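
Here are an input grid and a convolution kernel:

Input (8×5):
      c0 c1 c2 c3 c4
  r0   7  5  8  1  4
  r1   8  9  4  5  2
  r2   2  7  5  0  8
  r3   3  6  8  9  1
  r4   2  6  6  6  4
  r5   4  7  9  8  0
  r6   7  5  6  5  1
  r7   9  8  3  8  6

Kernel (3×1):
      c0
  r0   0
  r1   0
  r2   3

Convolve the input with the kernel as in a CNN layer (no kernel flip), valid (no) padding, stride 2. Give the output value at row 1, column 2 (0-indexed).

The receptive field on the input at this output position is [8 / 1 / 4]. Elementwise product with the kernel and sum: 4·3.

12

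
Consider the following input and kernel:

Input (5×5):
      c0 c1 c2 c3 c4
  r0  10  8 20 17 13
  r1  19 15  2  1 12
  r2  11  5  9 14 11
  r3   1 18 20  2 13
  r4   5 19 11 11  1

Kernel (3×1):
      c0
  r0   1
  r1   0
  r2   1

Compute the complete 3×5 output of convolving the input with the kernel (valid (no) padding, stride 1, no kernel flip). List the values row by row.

Output[0,0]: The receptive field on the input at this output position is [10 / 19 / 11]. Elementwise product with the kernel and sum: 10·1 + 11·1.
Output[0,1]: The receptive field on the input at this output position is [8 / 15 / 5]. Elementwise product with the kernel and sum: 8·1 + 5·1.

21 13 29 31 24
20 33 22 3 25
16 24 20 25 12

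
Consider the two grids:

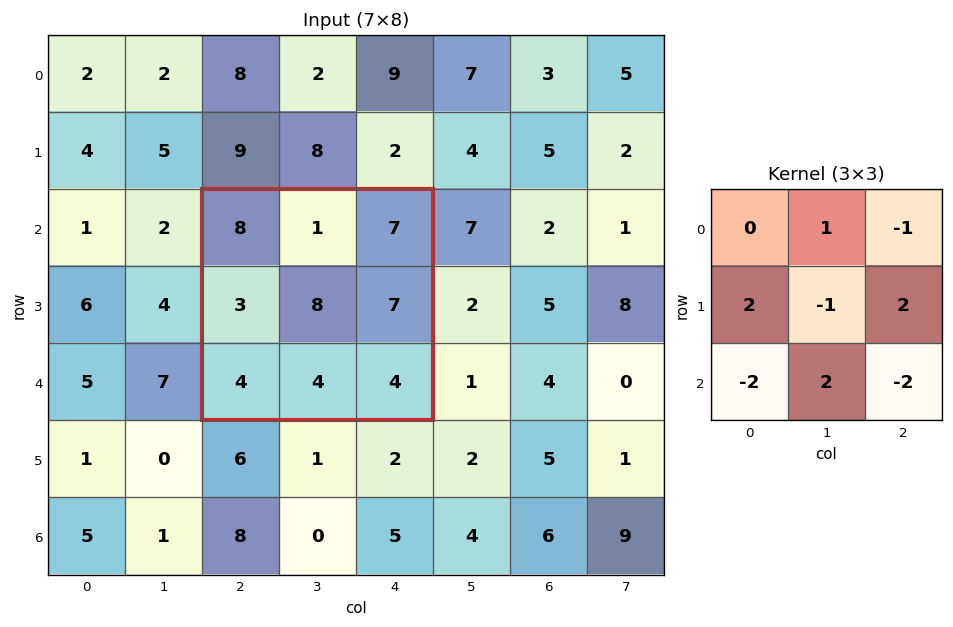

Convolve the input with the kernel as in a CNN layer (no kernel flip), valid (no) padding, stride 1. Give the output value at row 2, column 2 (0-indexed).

The receptive field on the input at this output position is [8 1 7 / 3 8 7 / 4 4 4]. Elementwise product with the kernel and sum: 1·1 + 7·-1 + 3·2 + 8·-1 + 7·2 + 4·-2 + 4·2 + 4·-2.

-2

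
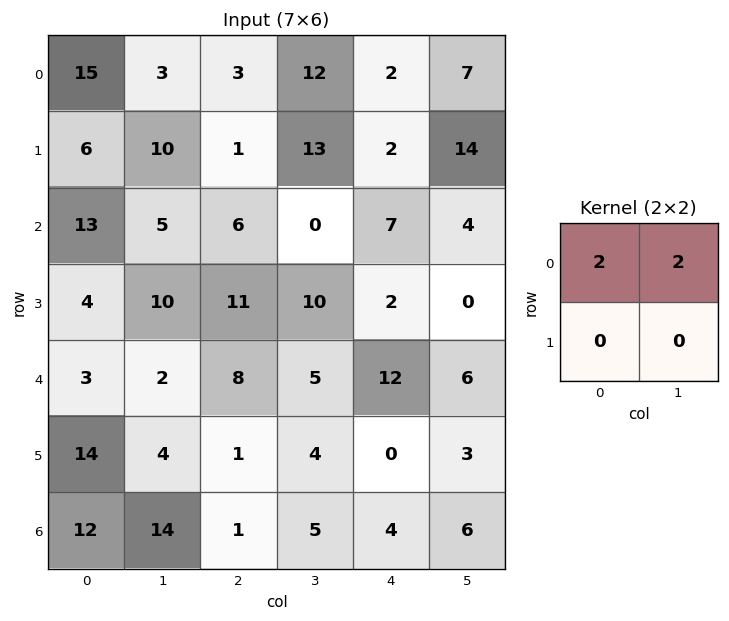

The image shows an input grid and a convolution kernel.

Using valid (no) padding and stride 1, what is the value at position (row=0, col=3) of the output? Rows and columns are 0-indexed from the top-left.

The receptive field on the input at this output position is [12 2 / 13 2]. Elementwise product with the kernel and sum: 12·2 + 2·2.

28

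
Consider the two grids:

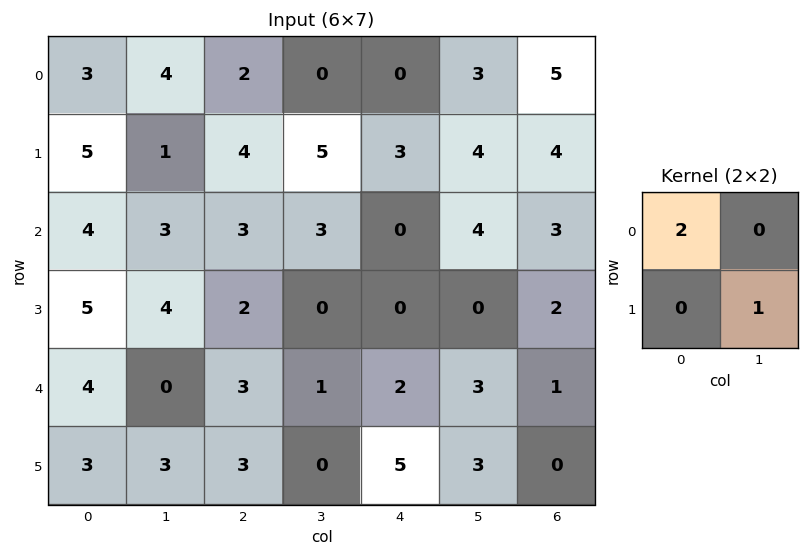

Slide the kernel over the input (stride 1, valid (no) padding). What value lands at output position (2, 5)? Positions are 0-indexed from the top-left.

10

The receptive field on the input at this output position is [4 3 / 0 2]. Elementwise product with the kernel and sum: 4·2 + 2·1.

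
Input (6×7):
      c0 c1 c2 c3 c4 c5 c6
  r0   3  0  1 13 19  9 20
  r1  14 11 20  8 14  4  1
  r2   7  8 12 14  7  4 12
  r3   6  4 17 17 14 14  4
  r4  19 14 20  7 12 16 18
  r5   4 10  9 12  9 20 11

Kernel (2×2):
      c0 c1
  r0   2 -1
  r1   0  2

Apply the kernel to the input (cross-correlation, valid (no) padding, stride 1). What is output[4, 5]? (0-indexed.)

36

The receptive field on the input at this output position is [16 18 / 20 11]. Elementwise product with the kernel and sum: 16·2 + 18·-1 + 11·2.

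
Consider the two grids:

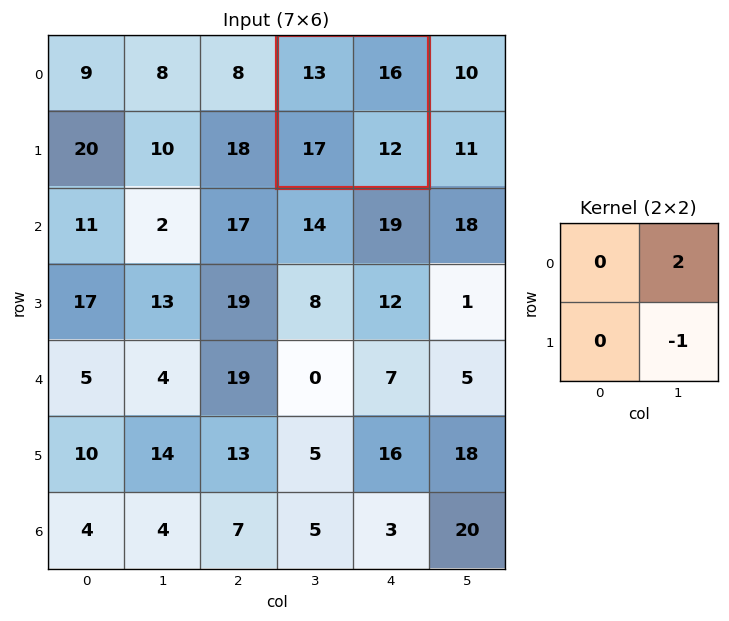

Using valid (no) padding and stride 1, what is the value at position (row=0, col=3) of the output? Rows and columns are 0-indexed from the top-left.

20

The receptive field on the input at this output position is [13 16 / 17 12]. Elementwise product with the kernel and sum: 16·2 + 12·-1.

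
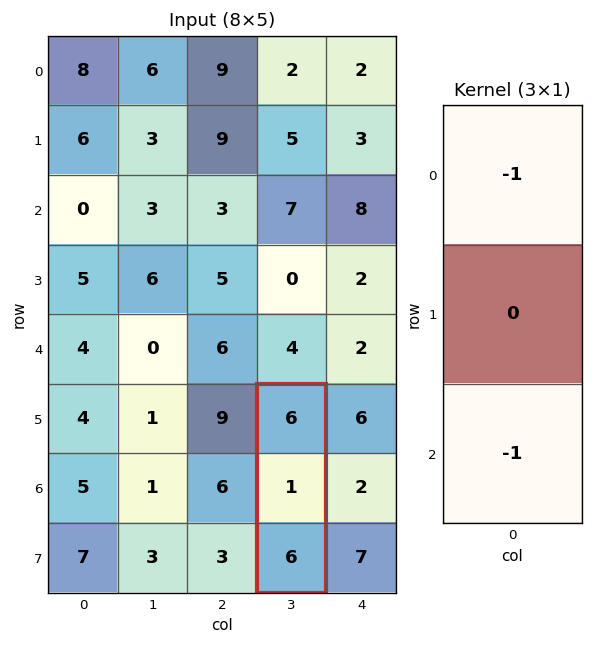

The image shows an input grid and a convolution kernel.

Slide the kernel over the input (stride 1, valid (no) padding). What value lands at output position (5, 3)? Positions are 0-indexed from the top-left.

The receptive field on the input at this output position is [6 / 1 / 6]. Elementwise product with the kernel and sum: 6·-1 + 6·-1.

-12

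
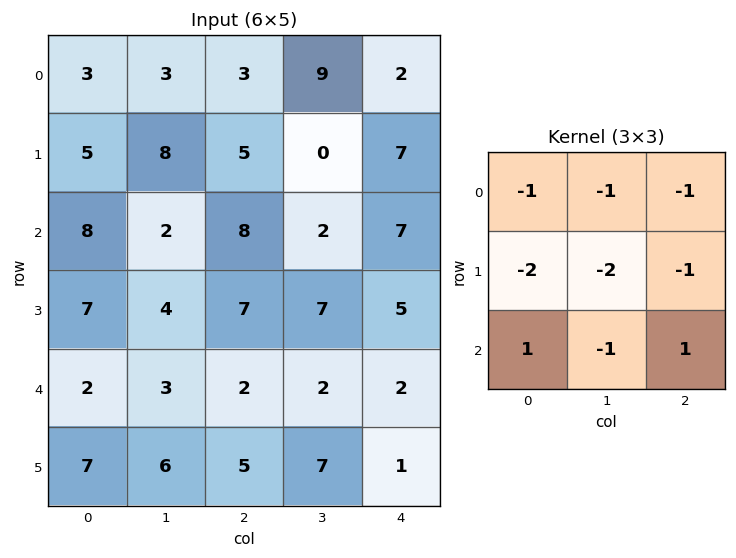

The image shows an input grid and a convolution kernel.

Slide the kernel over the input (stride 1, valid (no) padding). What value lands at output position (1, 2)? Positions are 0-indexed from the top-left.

-34

The receptive field on the input at this output position is [5 0 7 / 8 2 7 / 7 7 5]. Elementwise product with the kernel and sum: 5·-1 + 0·-1 + 7·-1 + 8·-2 + 2·-2 + 7·-1 + 7·1 + 7·-1 + 5·1.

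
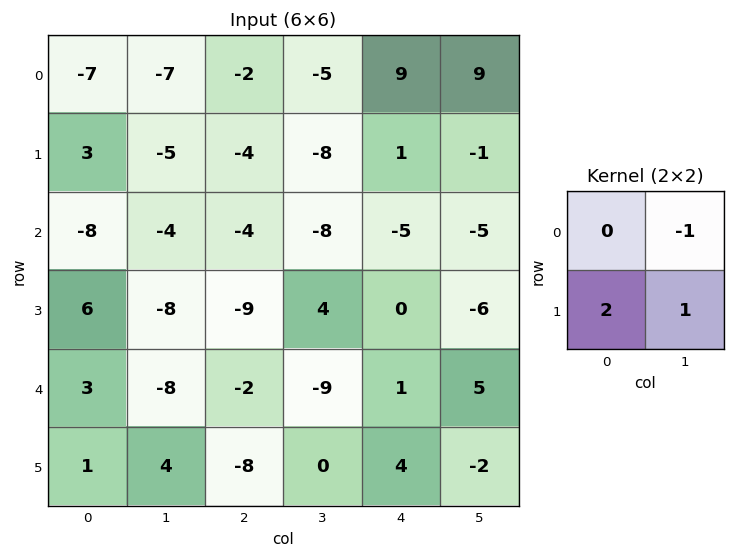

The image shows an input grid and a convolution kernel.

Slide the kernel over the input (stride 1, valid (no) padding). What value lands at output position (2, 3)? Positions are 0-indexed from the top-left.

The receptive field on the input at this output position is [-8 -5 / 4 0]. Elementwise product with the kernel and sum: -5·-1 + 4·2 + 0·1.

13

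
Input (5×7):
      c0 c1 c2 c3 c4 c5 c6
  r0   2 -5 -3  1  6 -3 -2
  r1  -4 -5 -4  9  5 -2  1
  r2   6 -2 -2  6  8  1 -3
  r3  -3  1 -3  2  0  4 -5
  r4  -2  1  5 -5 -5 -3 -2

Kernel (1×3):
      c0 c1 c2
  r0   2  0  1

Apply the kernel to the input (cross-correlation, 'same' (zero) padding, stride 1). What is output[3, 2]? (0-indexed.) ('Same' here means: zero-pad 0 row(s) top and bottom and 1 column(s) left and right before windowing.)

The receptive field on the zero-padded input at this output position is [1 -3 2]. Elementwise product with the kernel and sum: 1·2 + 2·1.

4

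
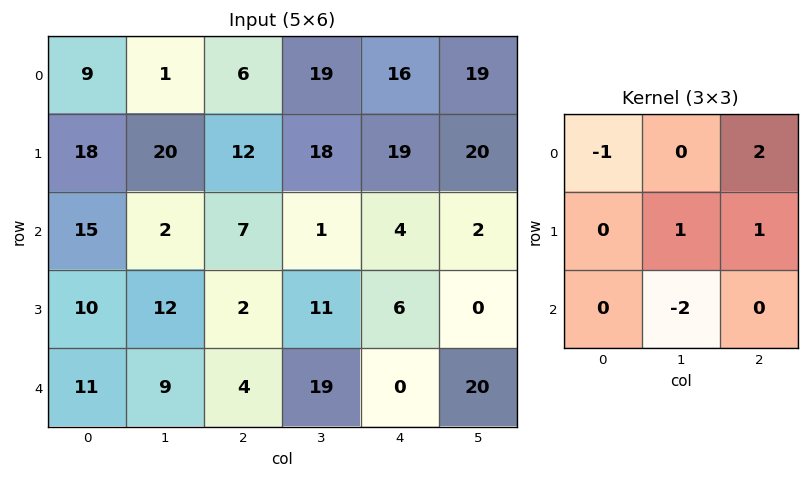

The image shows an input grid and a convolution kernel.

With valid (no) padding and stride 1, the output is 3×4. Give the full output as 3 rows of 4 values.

31 53 61 50
-9 20 9 16
-5 5 -20 9

Output[0,0]: The receptive field on the input at this output position is [9 1 6 / 18 20 12 / 15 2 7]. Elementwise product with the kernel and sum: 9·-1 + 6·2 + 20·1 + 12·1 + 2·-2.
Output[0,1]: The receptive field on the input at this output position is [1 6 19 / 20 12 18 / 2 7 1]. Elementwise product with the kernel and sum: 1·-1 + 19·2 + 12·1 + 18·1 + 7·-2.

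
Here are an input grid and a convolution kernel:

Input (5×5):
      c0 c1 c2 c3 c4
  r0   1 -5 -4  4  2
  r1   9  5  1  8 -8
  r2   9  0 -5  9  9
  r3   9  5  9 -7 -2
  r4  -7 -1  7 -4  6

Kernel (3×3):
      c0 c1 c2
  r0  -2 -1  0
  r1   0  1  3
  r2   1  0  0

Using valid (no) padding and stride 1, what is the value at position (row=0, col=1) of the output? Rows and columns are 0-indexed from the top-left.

39

The receptive field on the input at this output position is [-5 -4 4 / 5 1 8 / 0 -5 9]. Elementwise product with the kernel and sum: -5·-2 + -4·-1 + 1·1 + 8·3 + 0·1.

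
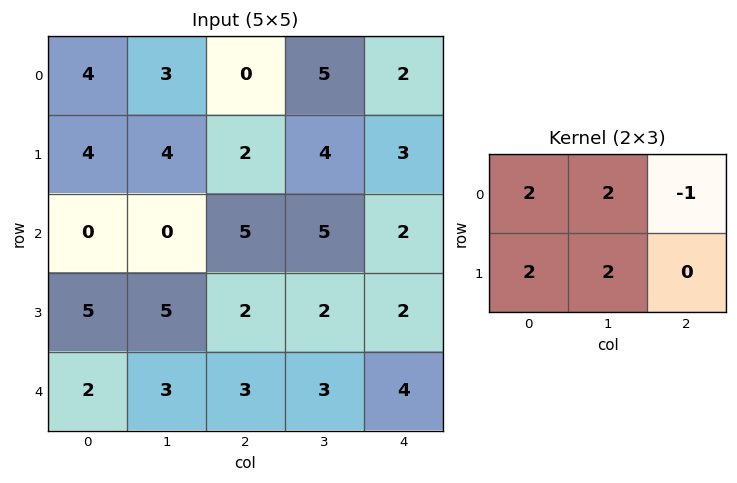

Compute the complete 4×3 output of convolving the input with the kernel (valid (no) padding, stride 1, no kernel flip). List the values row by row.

Output[0,0]: The receptive field on the input at this output position is [4 3 0 / 4 4 2]. Elementwise product with the kernel and sum: 4·2 + 3·2 + 0·-1 + 4·2 + 4·2.

30 13 20
14 18 29
15 19 26
28 24 18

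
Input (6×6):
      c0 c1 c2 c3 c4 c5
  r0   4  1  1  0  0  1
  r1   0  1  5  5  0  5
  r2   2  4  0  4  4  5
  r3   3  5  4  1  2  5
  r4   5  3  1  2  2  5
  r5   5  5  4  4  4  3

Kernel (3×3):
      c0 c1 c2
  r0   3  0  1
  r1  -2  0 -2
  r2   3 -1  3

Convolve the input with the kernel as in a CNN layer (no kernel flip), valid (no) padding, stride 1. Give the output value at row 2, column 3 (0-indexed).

24

The receptive field on the input at this output position is [4 4 5 / 1 2 5 / 2 2 5]. Elementwise product with the kernel and sum: 4·3 + 5·1 + 1·-2 + 5·-2 + 2·3 + 2·-1 + 5·3.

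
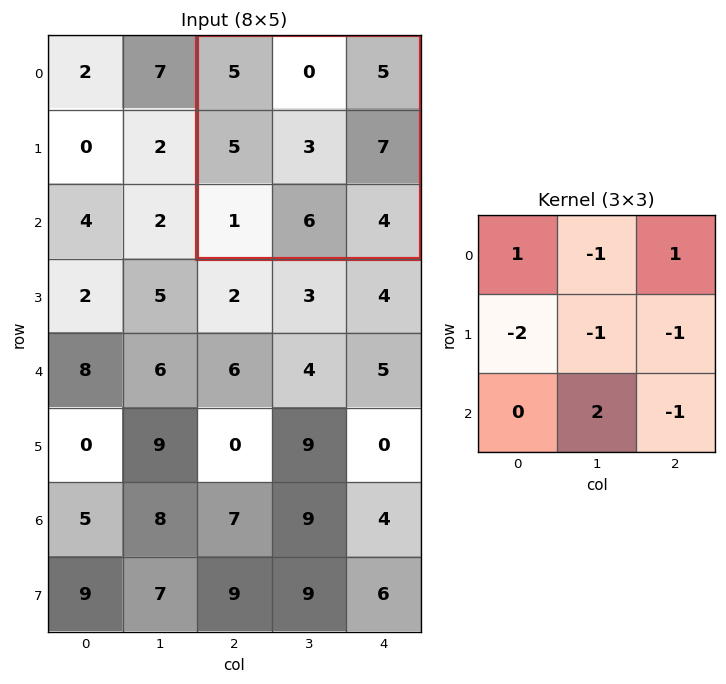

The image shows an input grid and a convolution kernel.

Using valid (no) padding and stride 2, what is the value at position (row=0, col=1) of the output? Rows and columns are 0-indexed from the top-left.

The receptive field on the input at this output position is [5 0 5 / 5 3 7 / 1 6 4]. Elementwise product with the kernel and sum: 5·1 + 0·-1 + 5·1 + 5·-2 + 3·-1 + 7·-1 + 6·2 + 4·-1.

-2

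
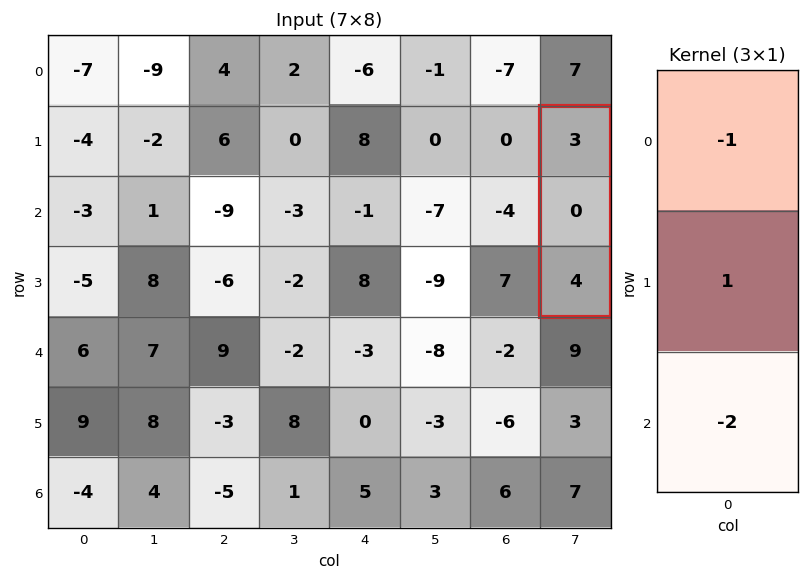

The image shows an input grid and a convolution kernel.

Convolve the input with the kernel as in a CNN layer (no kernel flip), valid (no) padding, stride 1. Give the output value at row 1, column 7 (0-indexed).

-11

The receptive field on the input at this output position is [3 / 0 / 4]. Elementwise product with the kernel and sum: 3·-1 + 0·1 + 4·-2.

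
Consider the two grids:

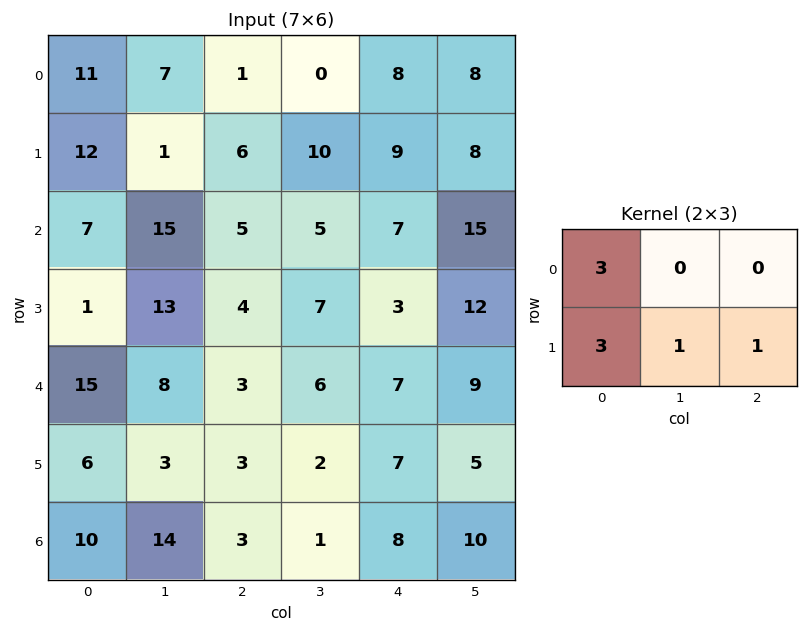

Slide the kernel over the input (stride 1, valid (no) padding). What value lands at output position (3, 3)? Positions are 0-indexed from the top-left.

The receptive field on the input at this output position is [7 3 12 / 6 7 9]. Elementwise product with the kernel and sum: 7·3 + 6·3 + 7·1 + 9·1.

55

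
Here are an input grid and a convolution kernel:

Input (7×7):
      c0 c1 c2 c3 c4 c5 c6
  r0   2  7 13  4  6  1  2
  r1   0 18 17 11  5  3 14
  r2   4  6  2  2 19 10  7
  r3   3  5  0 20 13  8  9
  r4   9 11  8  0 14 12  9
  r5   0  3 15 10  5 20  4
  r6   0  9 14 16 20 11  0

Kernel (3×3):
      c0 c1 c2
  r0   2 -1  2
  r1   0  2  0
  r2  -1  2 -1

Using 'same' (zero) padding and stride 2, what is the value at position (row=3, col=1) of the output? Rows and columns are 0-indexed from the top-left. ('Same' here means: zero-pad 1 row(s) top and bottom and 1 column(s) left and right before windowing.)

The receptive field on the zero-padded input at this output position is [3 15 10 / 9 14 16 / 0 0 0]. Elementwise product with the kernel and sum: 3·2 + 15·-1 + 10·2 + 14·2 + 0·-1 + 0·2 + 0·-1.

39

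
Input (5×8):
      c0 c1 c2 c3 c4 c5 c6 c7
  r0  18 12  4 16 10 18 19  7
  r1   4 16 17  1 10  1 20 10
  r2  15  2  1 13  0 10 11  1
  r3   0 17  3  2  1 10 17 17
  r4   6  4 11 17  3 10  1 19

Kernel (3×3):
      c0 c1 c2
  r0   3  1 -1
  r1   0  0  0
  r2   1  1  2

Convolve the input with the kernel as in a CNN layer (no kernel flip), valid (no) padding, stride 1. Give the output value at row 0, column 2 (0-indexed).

The receptive field on the input at this output position is [4 16 10 / 17 1 10 / 1 13 0]. Elementwise product with the kernel and sum: 4·3 + 16·1 + 10·-1 + 1·1 + 13·1 + 0·2.

32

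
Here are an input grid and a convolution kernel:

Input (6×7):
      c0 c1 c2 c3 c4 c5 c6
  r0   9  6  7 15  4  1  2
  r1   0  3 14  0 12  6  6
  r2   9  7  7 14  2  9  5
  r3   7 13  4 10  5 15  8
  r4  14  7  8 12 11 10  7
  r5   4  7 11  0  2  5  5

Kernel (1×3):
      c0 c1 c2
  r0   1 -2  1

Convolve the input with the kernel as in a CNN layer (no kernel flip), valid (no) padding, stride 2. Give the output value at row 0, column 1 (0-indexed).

-19

The receptive field on the input at this output position is [7 15 4]. Elementwise product with the kernel and sum: 7·1 + 15·-2 + 4·1.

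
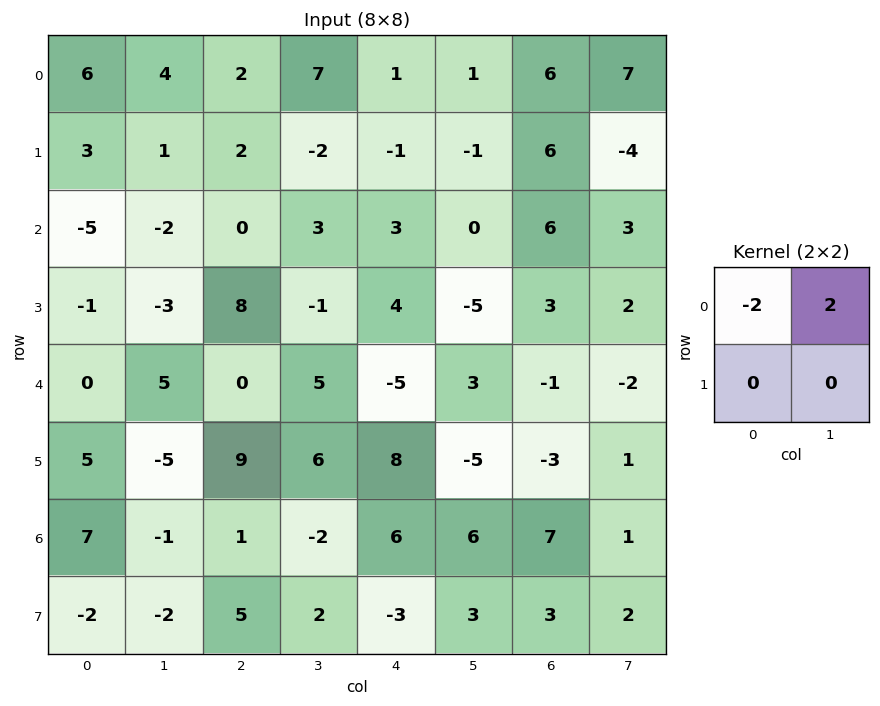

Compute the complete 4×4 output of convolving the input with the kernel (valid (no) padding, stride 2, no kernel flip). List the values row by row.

-4 10 0 2
6 6 -6 -6
10 10 16 -2
-16 -6 0 -12

Output[0,0]: The receptive field on the input at this output position is [6 4 / 3 1]. Elementwise product with the kernel and sum: 6·-2 + 4·2.
Output[0,1]: The receptive field on the input at this output position is [2 7 / 2 -2]. Elementwise product with the kernel and sum: 2·-2 + 7·2.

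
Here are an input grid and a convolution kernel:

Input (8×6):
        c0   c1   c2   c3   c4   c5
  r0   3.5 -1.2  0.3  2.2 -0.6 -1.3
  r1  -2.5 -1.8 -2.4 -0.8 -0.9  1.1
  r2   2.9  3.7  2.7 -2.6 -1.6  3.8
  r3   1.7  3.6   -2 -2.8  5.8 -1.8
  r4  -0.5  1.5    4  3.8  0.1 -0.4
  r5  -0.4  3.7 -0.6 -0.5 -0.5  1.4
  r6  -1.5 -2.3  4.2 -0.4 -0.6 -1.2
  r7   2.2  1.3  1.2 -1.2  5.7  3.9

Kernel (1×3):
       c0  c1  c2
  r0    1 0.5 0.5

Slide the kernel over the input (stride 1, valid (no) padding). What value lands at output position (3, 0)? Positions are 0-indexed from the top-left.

The receptive field on the input at this output position is [1.7 3.6 -2]. Elementwise product with the kernel and sum: 1.7·1 + 3.6·0.5 + -2·0.5.

2.5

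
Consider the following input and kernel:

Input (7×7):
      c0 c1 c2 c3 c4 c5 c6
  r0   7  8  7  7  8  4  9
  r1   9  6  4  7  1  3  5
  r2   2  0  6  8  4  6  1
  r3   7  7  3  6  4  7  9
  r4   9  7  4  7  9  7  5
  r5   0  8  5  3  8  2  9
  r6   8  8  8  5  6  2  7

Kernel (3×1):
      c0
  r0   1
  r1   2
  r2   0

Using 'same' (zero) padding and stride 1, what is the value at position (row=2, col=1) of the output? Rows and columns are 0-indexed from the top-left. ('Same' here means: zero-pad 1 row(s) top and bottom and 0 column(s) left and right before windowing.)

6

The receptive field on the zero-padded input at this output position is [6 / 0 / 7]. Elementwise product with the kernel and sum: 6·1 + 0·2.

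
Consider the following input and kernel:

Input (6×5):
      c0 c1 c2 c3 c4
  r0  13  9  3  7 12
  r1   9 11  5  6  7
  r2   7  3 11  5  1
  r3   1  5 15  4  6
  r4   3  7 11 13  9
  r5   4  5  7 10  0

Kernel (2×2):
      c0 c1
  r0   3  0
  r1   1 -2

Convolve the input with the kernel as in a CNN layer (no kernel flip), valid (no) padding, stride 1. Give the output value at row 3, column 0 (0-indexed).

The receptive field on the input at this output position is [1 5 / 3 7]. Elementwise product with the kernel and sum: 1·3 + 3·1 + 7·-2.

-8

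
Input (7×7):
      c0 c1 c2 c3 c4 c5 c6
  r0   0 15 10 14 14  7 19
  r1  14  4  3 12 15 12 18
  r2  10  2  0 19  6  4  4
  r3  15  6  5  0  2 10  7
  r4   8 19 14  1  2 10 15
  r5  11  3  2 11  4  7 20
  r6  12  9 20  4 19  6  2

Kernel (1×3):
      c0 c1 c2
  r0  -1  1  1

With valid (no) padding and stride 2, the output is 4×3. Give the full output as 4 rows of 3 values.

25 18 12
-8 25 2
25 -11 23
17 3 -11

Output[0,0]: The receptive field on the input at this output position is [0 15 10]. Elementwise product with the kernel and sum: 0·-1 + 15·1 + 10·1.
Output[0,1]: The receptive field on the input at this output position is [10 14 14]. Elementwise product with the kernel and sum: 10·-1 + 14·1 + 14·1.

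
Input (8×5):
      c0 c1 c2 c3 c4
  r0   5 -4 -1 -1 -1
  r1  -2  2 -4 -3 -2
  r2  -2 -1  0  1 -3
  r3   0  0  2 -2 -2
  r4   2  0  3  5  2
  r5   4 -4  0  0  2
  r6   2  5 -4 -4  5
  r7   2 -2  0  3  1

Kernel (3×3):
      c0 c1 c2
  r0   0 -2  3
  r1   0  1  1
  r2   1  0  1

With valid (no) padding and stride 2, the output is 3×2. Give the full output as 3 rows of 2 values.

Output[0,0]: The receptive field on the input at this output position is [5 -4 -1 / -2 2 -4 / -2 -1 0]. Elementwise product with the kernel and sum: -4·-2 + -1·3 + 2·1 + -4·1 + -2·1 + 0·1.

1 -9
9 -10
3 -1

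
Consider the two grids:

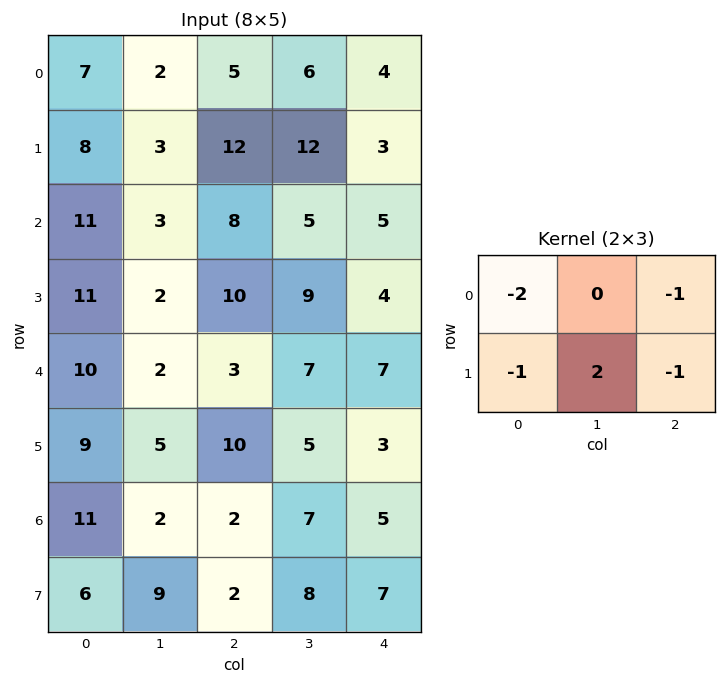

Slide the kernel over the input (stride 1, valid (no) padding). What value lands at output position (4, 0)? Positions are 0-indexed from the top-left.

-32

The receptive field on the input at this output position is [10 2 3 / 9 5 10]. Elementwise product with the kernel and sum: 10·-2 + 3·-1 + 9·-1 + 5·2 + 10·-1.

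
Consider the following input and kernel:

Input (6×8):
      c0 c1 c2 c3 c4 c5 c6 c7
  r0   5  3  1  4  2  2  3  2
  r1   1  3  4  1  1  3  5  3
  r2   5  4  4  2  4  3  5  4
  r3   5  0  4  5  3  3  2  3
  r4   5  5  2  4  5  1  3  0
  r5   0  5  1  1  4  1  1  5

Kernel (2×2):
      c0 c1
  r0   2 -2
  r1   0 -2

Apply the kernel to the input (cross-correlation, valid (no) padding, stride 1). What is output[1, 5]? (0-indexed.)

The receptive field on the input at this output position is [3 5 / 3 5]. Elementwise product with the kernel and sum: 3·2 + 5·-2 + 5·-2.

-14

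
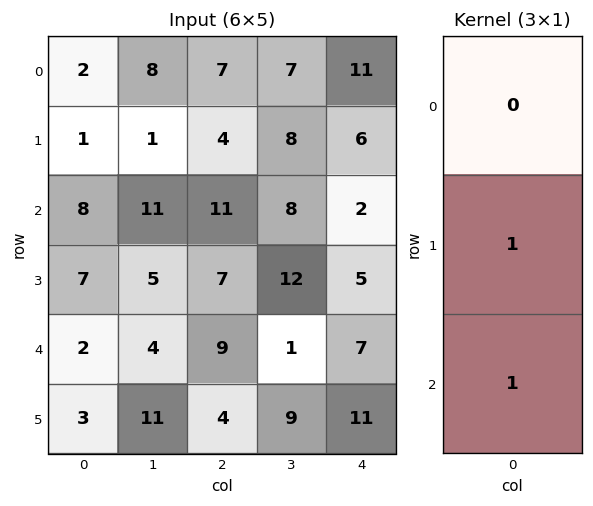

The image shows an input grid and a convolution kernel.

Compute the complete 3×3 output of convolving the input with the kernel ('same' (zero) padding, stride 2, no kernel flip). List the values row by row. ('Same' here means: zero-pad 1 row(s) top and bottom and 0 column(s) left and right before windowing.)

Output[0,0]: The receptive field on the zero-padded input at this output position is [0 / 2 / 1]. Elementwise product with the kernel and sum: 2·1 + 1·1.
Output[0,1]: The receptive field on the zero-padded input at this output position is [0 / 7 / 4]. Elementwise product with the kernel and sum: 7·1 + 4·1.

3 11 17
15 18 7
5 13 18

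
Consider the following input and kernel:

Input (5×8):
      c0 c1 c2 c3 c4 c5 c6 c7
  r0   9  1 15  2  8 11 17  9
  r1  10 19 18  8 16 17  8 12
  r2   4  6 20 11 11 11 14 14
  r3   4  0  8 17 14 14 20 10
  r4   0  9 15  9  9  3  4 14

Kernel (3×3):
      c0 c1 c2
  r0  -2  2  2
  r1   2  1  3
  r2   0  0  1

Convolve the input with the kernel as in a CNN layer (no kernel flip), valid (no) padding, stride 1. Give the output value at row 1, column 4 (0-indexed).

113

The receptive field on the input at this output position is [16 17 8 / 11 11 14 / 14 14 20]. Elementwise product with the kernel and sum: 16·-2 + 17·2 + 8·2 + 11·2 + 11·1 + 14·3 + 20·1.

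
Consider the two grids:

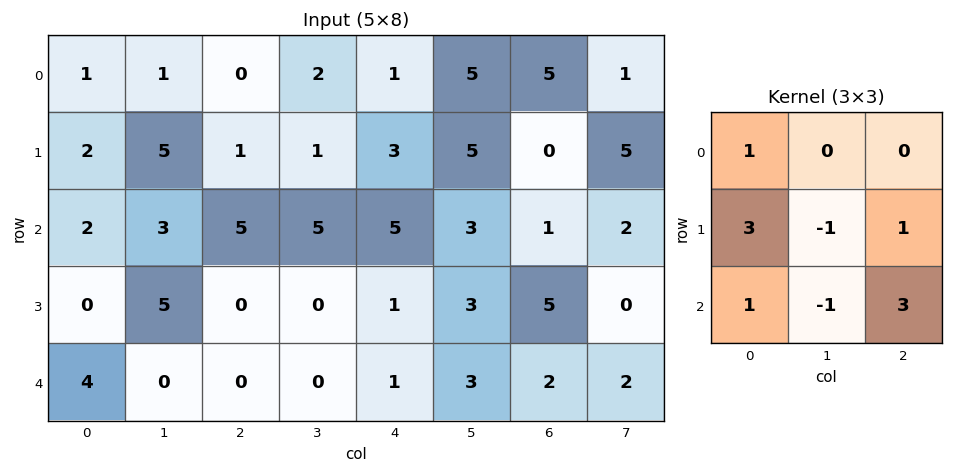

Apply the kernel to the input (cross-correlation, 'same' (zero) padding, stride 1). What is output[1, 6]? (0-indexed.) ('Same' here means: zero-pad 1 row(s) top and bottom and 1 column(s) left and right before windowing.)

The receptive field on the zero-padded input at this output position is [5 5 1 / 5 0 5 / 3 1 2]. Elementwise product with the kernel and sum: 5·1 + 5·3 + 0·-1 + 5·1 + 3·1 + 1·-1 + 2·3.

33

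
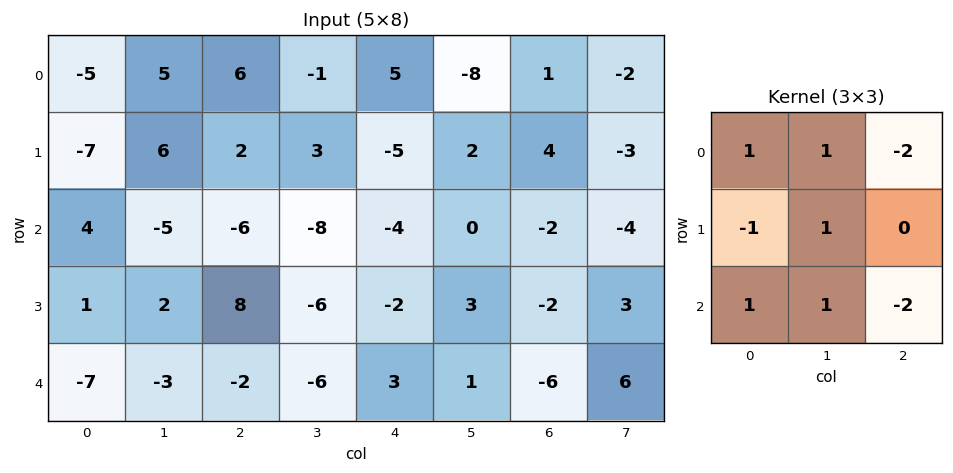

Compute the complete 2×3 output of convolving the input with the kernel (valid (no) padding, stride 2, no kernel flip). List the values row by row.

Output[0,0]: The receptive field on the input at this output position is [-5 5 6 / -7 6 2 / 4 -5 -6]. Elementwise product with the kernel and sum: -5·1 + 5·1 + 6·-2 + -7·-1 + 6·1 + 4·1 + -5·1 + -6·-2.
Output[0,1]: The receptive field on the input at this output position is [6 -1 5 / 2 3 -5 / -6 -8 -4]. Elementwise product with the kernel and sum: 6·1 + -1·1 + 5·-2 + 2·-1 + 3·1 + -6·1 + -8·1 + -4·-2.

12 -10 2
6 -34 21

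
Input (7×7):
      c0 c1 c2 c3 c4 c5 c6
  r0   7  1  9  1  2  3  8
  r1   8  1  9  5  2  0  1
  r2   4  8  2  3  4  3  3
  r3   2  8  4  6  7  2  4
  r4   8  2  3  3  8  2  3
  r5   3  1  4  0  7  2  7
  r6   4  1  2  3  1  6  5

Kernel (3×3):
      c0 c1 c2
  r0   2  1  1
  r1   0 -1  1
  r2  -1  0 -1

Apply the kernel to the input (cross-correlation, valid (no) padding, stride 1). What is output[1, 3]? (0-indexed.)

3

The receptive field on the input at this output position is [5 2 0 / 3 4 3 / 6 7 2]. Elementwise product with the kernel and sum: 5·2 + 2·1 + 0·1 + 4·-1 + 3·1 + 6·-1 + 2·-1.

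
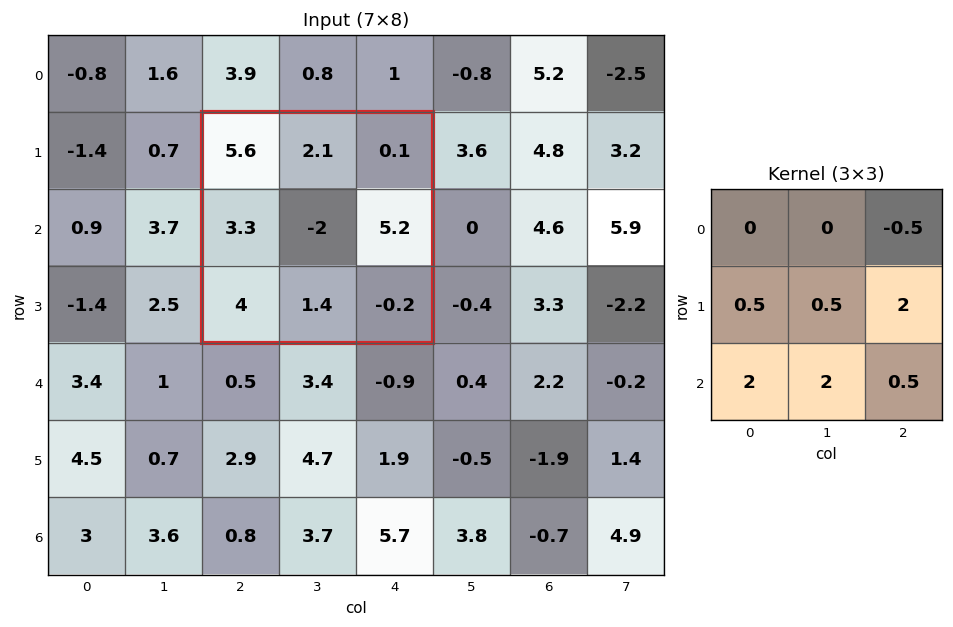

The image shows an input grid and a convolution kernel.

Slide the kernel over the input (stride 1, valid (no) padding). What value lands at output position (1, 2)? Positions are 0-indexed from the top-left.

21.7

The receptive field on the input at this output position is [5.6 2.1 0.1 / 3.3 -2 5.2 / 4 1.4 -0.2]. Elementwise product with the kernel and sum: 0.1·-0.5 + 3.3·0.5 + -2·0.5 + 5.2·2 + 4·2 + 1.4·2 + -0.2·0.5.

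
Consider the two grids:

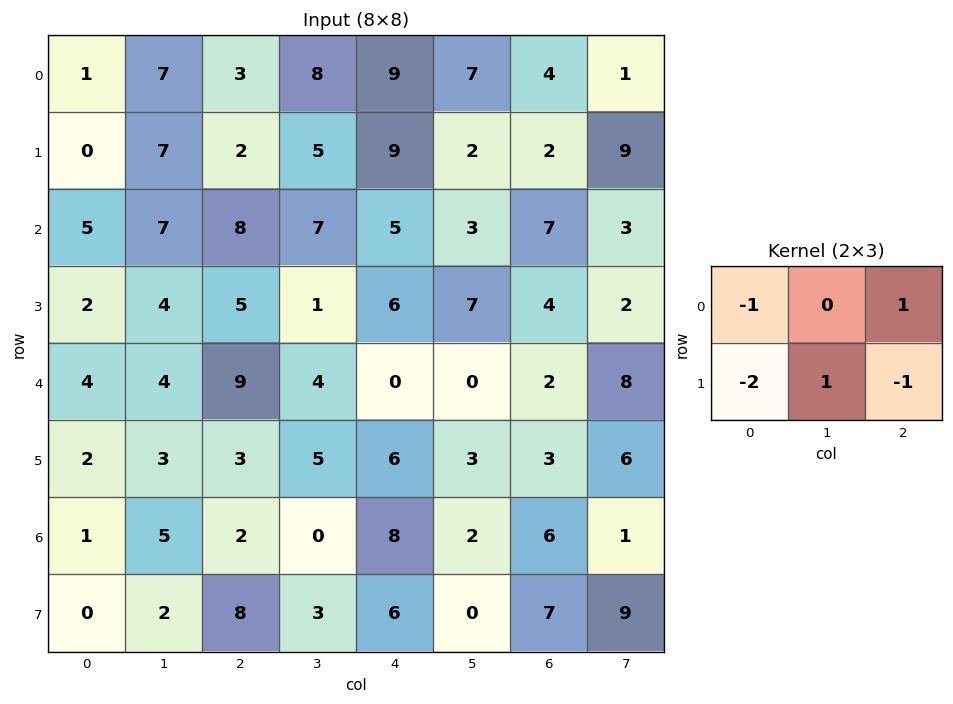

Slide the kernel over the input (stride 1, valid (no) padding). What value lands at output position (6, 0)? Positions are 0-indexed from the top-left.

-5

The receptive field on the input at this output position is [1 5 2 / 0 2 8]. Elementwise product with the kernel and sum: 1·-1 + 2·1 + 0·-2 + 2·1 + 8·-1.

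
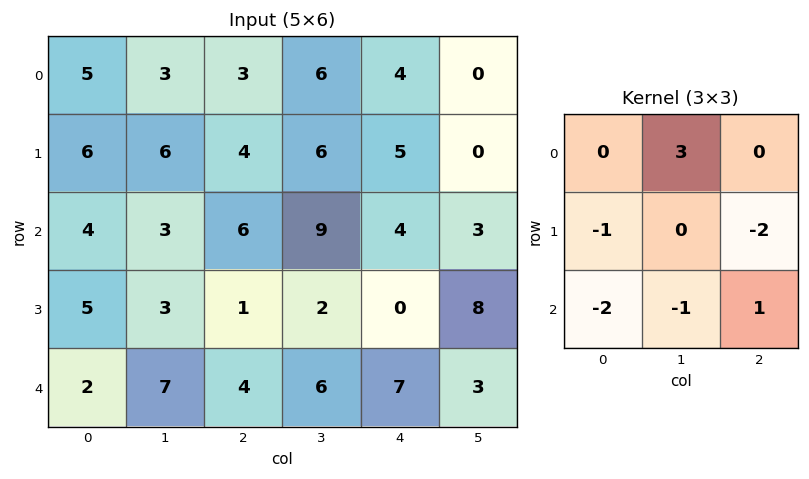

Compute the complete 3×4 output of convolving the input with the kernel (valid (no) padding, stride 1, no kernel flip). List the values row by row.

-10 -12 -13 -13
-10 -14 0 4
-5 -1 19 -22

Output[0,0]: The receptive field on the input at this output position is [5 3 3 / 6 6 4 / 4 3 6]. Elementwise product with the kernel and sum: 3·3 + 6·-1 + 4·-2 + 4·-2 + 3·-1 + 6·1.
Output[0,1]: The receptive field on the input at this output position is [3 3 6 / 6 4 6 / 3 6 9]. Elementwise product with the kernel and sum: 3·3 + 6·-1 + 6·-2 + 3·-2 + 6·-1 + 9·1.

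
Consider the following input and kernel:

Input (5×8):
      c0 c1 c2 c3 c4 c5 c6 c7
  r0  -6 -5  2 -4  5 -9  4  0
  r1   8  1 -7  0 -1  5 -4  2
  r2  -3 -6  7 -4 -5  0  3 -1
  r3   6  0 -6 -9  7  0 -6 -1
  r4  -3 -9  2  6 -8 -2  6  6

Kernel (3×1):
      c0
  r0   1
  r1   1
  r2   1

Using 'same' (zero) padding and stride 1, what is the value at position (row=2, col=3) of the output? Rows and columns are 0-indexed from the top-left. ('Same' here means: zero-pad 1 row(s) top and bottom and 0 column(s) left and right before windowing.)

The receptive field on the zero-padded input at this output position is [0 / -4 / -9]. Elementwise product with the kernel and sum: 0·1 + -4·1 + -9·1.

-13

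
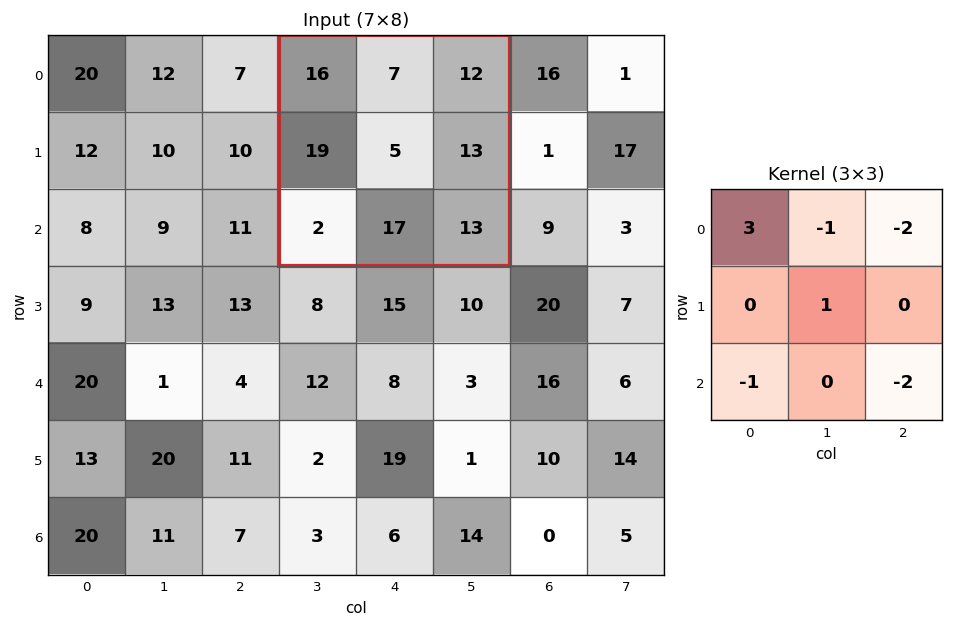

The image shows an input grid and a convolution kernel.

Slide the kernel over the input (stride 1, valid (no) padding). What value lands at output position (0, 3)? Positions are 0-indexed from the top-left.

The receptive field on the input at this output position is [16 7 12 / 19 5 13 / 2 17 13]. Elementwise product with the kernel and sum: 16·3 + 7·-1 + 12·-2 + 5·1 + 2·-1 + 13·-2.

-6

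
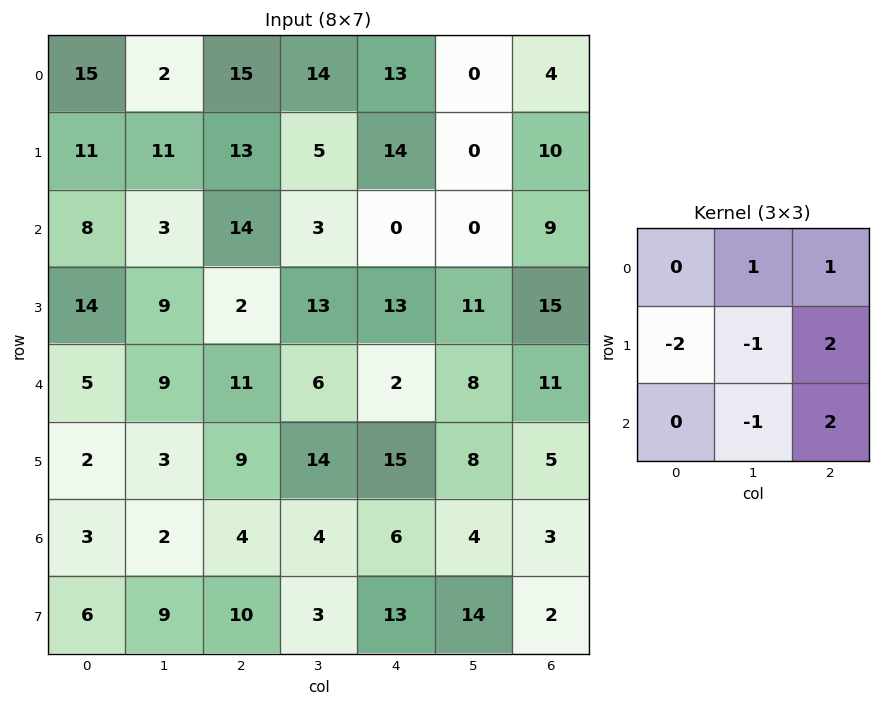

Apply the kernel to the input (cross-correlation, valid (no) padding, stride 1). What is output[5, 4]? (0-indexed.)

-7

The receptive field on the input at this output position is [15 8 5 / 6 4 3 / 13 14 2]. Elementwise product with the kernel and sum: 8·1 + 5·1 + 6·-2 + 4·-1 + 3·2 + 14·-1 + 2·2.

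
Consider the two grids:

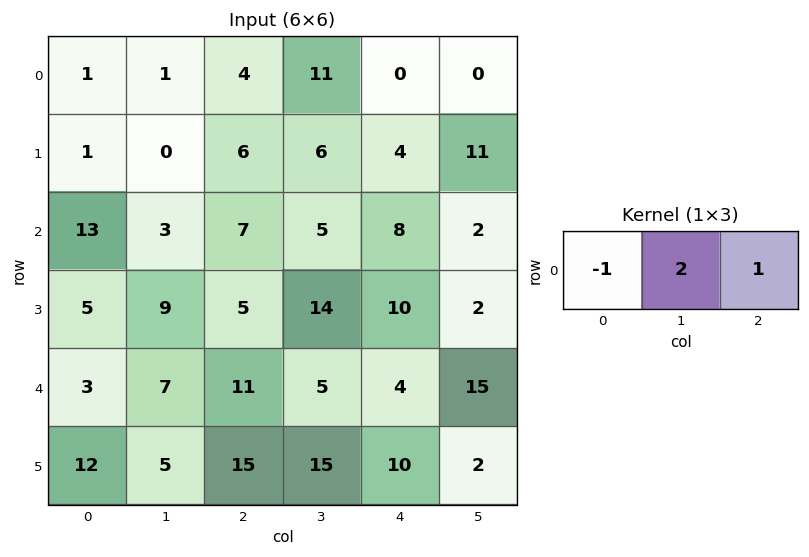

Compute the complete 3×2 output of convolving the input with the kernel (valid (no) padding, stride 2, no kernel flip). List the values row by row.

5 18
0 11
22 3

Output[0,0]: The receptive field on the input at this output position is [1 1 4]. Elementwise product with the kernel and sum: 1·-1 + 1·2 + 4·1.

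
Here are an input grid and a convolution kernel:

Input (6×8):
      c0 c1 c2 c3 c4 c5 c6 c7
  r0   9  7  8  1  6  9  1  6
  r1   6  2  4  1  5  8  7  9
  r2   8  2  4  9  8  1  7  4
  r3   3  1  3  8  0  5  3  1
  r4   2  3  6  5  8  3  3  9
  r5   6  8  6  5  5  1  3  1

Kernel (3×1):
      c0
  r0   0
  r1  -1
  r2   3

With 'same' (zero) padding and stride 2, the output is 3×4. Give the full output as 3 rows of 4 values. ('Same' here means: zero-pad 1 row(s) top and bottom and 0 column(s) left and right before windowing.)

9 4 9 20
1 5 -8 2
16 12 7 6

Output[0,0]: The receptive field on the zero-padded input at this output position is [0 / 9 / 6]. Elementwise product with the kernel and sum: 9·-1 + 6·3.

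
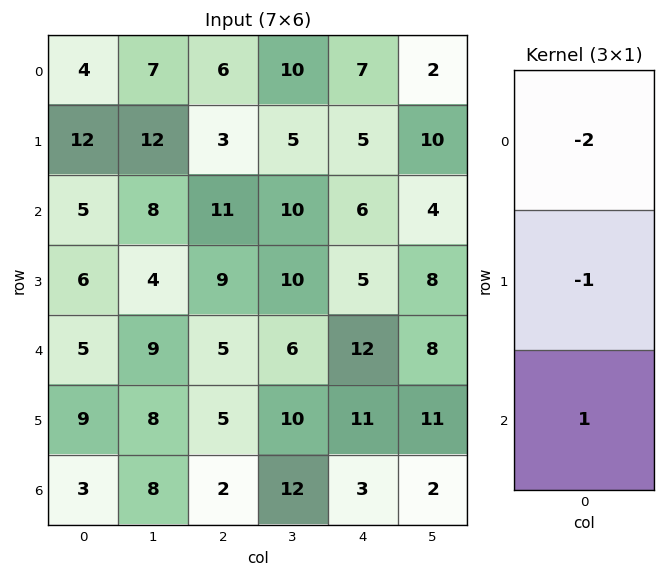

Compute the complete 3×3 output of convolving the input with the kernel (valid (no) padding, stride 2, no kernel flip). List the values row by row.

-15 -4 -13
-11 -26 -5
-16 -13 -32

Output[0,0]: The receptive field on the input at this output position is [4 / 12 / 5]. Elementwise product with the kernel and sum: 4·-2 + 12·-1 + 5·1.
Output[0,1]: The receptive field on the input at this output position is [6 / 3 / 11]. Elementwise product with the kernel and sum: 6·-2 + 3·-1 + 11·1.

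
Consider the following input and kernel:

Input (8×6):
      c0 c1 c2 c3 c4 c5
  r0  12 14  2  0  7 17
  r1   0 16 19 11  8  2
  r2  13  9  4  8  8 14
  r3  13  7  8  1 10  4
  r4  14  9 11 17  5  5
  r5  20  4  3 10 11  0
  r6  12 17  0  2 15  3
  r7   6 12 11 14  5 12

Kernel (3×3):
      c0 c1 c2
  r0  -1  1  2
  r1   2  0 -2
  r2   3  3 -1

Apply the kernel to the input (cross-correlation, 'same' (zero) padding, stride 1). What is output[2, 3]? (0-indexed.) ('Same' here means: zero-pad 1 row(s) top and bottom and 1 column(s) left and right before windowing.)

17

The receptive field on the zero-padded input at this output position is [19 11 8 / 4 8 8 / 8 1 10]. Elementwise product with the kernel and sum: 19·-1 + 11·1 + 8·2 + 4·2 + 8·-2 + 8·3 + 1·3 + 10·-1.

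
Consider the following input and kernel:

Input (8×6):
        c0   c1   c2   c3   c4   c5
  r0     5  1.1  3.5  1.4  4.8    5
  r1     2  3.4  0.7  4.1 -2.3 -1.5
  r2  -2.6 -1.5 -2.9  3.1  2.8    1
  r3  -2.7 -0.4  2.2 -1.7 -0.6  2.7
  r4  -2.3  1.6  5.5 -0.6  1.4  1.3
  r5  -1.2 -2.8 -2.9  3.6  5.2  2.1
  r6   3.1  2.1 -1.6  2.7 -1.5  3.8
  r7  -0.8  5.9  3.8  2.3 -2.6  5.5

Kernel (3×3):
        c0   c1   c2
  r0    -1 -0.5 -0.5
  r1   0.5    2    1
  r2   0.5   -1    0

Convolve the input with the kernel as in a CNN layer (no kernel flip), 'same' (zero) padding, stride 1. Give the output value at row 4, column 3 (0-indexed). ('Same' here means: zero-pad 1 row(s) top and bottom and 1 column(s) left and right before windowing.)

-3.15

The receptive field on the zero-padded input at this output position is [2.2 -1.7 -0.6 / 5.5 -0.6 1.4 / -2.9 3.6 5.2]. Elementwise product with the kernel and sum: 2.2·-1 + -1.7·-0.5 + -0.6·-0.5 + 5.5·0.5 + -0.6·2 + 1.4·1 + -2.9·0.5 + 3.6·-1.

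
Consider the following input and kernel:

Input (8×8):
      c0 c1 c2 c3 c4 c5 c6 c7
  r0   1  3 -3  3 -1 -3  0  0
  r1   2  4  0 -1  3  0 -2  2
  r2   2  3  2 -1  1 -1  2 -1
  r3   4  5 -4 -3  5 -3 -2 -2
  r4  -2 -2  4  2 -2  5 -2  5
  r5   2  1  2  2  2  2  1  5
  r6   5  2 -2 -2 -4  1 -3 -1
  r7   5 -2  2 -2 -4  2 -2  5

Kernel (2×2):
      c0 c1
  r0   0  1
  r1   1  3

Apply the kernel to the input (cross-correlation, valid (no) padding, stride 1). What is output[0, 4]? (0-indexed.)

The receptive field on the input at this output position is [-1 -3 / 3 0]. Elementwise product with the kernel and sum: -3·1 + 3·1 + 0·3.

0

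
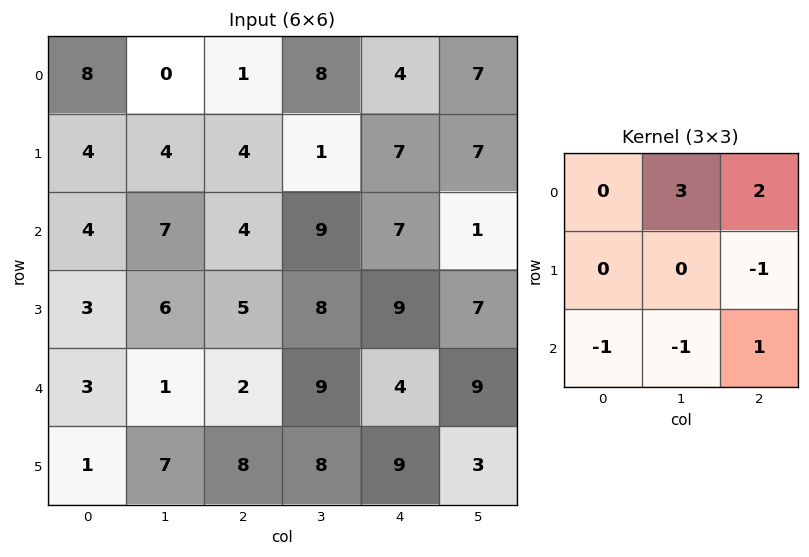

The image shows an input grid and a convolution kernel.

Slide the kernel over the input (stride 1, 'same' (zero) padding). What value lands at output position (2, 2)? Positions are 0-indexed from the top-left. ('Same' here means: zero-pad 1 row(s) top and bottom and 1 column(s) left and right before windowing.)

The receptive field on the zero-padded input at this output position is [4 4 1 / 7 4 9 / 6 5 8]. Elementwise product with the kernel and sum: 4·3 + 1·2 + 9·-1 + 6·-1 + 5·-1 + 8·1.

2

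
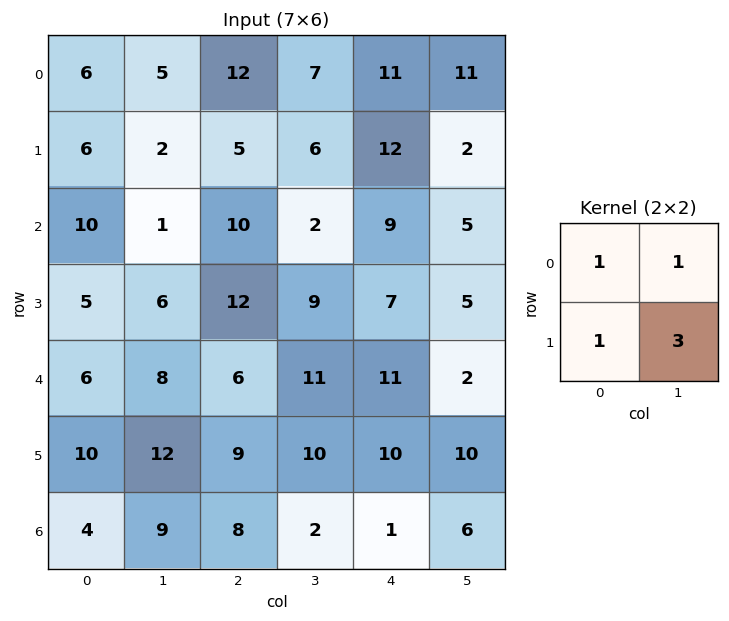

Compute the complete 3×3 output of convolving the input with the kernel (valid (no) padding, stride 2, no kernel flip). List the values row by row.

Output[0,0]: The receptive field on the input at this output position is [6 5 / 6 2]. Elementwise product with the kernel and sum: 6·1 + 5·1 + 6·1 + 2·3.

23 42 40
34 51 36
60 56 53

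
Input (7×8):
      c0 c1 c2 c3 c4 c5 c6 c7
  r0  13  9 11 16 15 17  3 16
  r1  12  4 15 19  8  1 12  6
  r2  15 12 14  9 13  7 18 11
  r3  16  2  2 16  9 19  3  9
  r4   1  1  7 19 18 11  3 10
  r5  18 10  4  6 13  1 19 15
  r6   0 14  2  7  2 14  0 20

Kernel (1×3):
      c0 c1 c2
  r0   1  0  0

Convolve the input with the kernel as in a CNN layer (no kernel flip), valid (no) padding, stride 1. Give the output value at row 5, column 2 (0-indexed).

The receptive field on the input at this output position is [4 6 13]. Elementwise product with the kernel and sum: 4·1.

4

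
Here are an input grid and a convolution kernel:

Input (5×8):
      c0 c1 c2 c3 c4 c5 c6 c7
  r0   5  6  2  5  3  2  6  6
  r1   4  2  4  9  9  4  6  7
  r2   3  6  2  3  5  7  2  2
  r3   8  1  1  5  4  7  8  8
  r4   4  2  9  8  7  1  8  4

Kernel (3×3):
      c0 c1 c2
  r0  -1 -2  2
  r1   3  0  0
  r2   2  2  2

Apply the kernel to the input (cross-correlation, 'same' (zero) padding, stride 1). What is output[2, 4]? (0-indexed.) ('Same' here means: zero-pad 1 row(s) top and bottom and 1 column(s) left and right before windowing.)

The receptive field on the zero-padded input at this output position is [9 9 4 / 3 5 7 / 5 4 7]. Elementwise product with the kernel and sum: 9·-1 + 9·-2 + 4·2 + 3·3 + 5·2 + 4·2 + 7·2.

22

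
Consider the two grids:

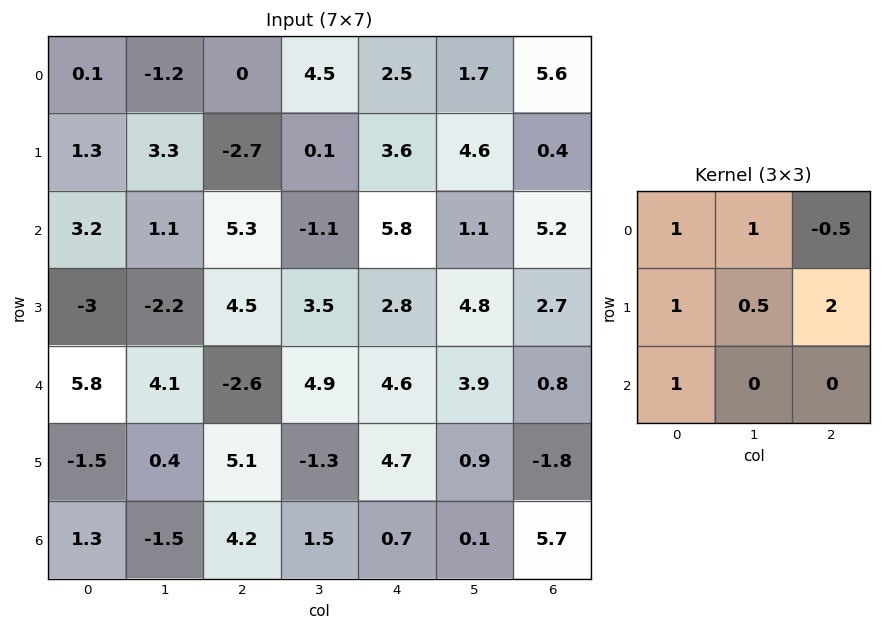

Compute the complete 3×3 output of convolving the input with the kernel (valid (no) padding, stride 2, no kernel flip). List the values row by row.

Output[0,0]: The receptive field on the input at this output position is [0.1 -1.2 0 / 1.3 3.3 -2.7 / 3.2 1.1 5.3]. Elementwise product with the kernel and sum: 0.1·1 + -1.2·1 + 0·-0.5 + 1.3·1 + 3.3·0.5 + -2.7·2 + 3.2·1.

-0.35 13.1 13.9
12.35 10.55 19.5
21.4 18.05 10.35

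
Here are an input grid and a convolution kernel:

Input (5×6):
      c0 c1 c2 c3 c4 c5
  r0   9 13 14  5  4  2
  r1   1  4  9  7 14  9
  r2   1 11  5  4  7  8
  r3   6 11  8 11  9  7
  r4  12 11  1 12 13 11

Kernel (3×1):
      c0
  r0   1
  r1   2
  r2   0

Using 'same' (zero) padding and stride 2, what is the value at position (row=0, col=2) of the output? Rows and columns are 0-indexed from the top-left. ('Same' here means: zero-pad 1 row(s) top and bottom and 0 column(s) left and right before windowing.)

8

The receptive field on the zero-padded input at this output position is [0 / 4 / 14]. Elementwise product with the kernel and sum: 0·1 + 4·2.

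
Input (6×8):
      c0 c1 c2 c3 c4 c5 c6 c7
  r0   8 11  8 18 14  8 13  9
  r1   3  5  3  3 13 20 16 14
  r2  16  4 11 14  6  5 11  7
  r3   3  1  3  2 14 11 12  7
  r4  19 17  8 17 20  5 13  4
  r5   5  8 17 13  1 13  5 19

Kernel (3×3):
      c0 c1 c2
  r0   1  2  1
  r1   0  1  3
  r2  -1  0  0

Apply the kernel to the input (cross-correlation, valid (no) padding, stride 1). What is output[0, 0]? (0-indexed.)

36

The receptive field on the input at this output position is [8 11 8 / 3 5 3 / 16 4 11]. Elementwise product with the kernel and sum: 8·1 + 11·2 + 8·1 + 5·1 + 3·3 + 16·-1.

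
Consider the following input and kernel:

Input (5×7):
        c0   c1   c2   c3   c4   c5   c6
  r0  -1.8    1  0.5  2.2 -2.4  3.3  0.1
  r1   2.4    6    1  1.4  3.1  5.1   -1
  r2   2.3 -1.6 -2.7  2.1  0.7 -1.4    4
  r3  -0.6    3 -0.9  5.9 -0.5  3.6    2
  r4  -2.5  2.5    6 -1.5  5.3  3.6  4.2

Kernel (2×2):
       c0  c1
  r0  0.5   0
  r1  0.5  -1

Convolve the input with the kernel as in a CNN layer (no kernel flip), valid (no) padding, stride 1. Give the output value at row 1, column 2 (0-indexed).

-2.95

The receptive field on the input at this output position is [1 1.4 / -2.7 2.1]. Elementwise product with the kernel and sum: 1·0.5 + -2.7·0.5 + 2.1·-1.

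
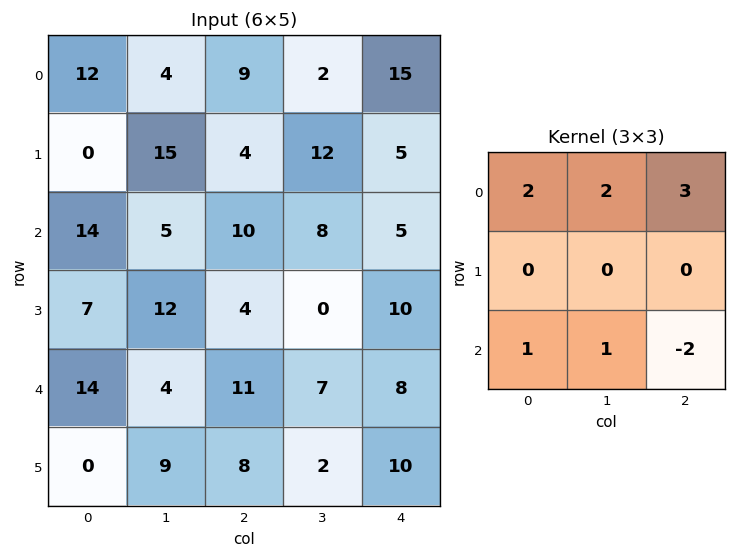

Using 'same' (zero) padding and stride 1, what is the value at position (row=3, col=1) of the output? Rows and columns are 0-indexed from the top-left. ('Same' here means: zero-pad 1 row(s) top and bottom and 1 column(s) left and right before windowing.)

The receptive field on the zero-padded input at this output position is [14 5 10 / 7 12 4 / 14 4 11]. Elementwise product with the kernel and sum: 14·2 + 5·2 + 10·3 + 14·1 + 4·1 + 11·-2.

64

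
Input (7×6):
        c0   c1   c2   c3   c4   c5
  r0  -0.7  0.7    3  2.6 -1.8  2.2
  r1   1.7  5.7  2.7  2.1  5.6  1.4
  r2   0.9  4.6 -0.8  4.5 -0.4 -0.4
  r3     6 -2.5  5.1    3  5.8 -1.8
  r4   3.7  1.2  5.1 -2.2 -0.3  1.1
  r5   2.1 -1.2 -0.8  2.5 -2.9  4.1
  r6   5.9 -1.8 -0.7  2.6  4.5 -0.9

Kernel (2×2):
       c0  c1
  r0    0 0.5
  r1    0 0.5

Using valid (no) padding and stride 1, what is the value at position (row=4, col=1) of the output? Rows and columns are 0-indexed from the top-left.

2.15

The receptive field on the input at this output position is [1.2 5.1 / -1.2 -0.8]. Elementwise product with the kernel and sum: 5.1·0.5 + -0.8·0.5.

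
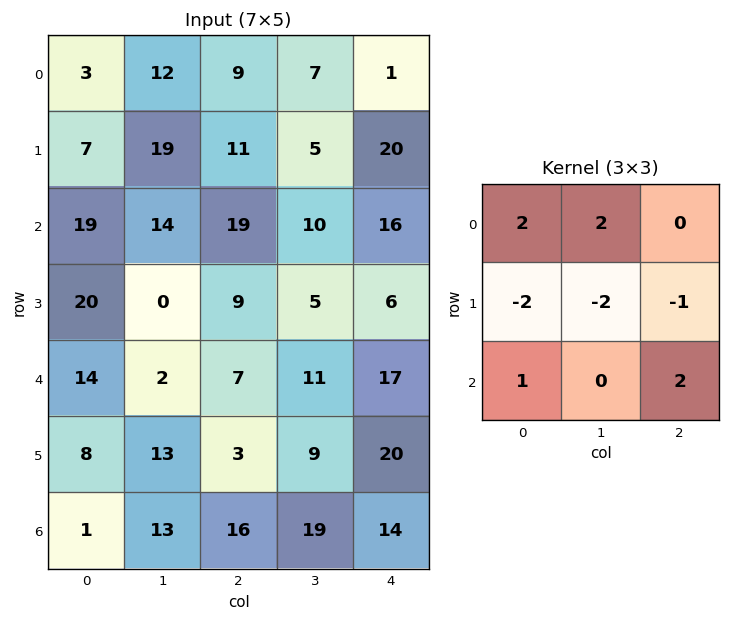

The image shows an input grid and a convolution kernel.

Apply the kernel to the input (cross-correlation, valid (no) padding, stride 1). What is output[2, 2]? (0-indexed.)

65

The receptive field on the input at this output position is [19 10 16 / 9 5 6 / 7 11 17]. Elementwise product with the kernel and sum: 19·2 + 10·2 + 9·-2 + 5·-2 + 6·-1 + 7·1 + 17·2.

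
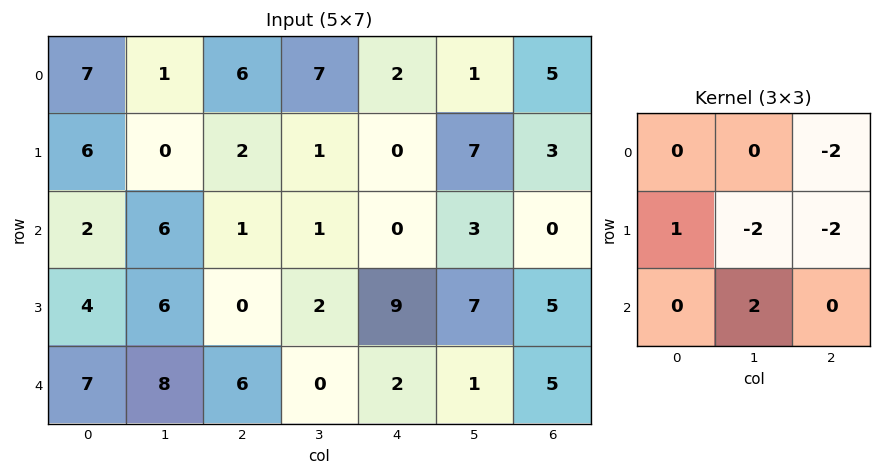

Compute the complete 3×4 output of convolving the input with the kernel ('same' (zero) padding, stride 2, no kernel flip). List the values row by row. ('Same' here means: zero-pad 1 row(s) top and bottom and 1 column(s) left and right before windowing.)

-4 -21 1 -3
-8 0 -1 13
-42 -8 -20 -9

Output[0,0]: The receptive field on the zero-padded input at this output position is [0 0 0 / 0 7 1 / 0 6 0]. Elementwise product with the kernel and sum: 0·-2 + 0·1 + 7·-2 + 1·-2 + 6·2.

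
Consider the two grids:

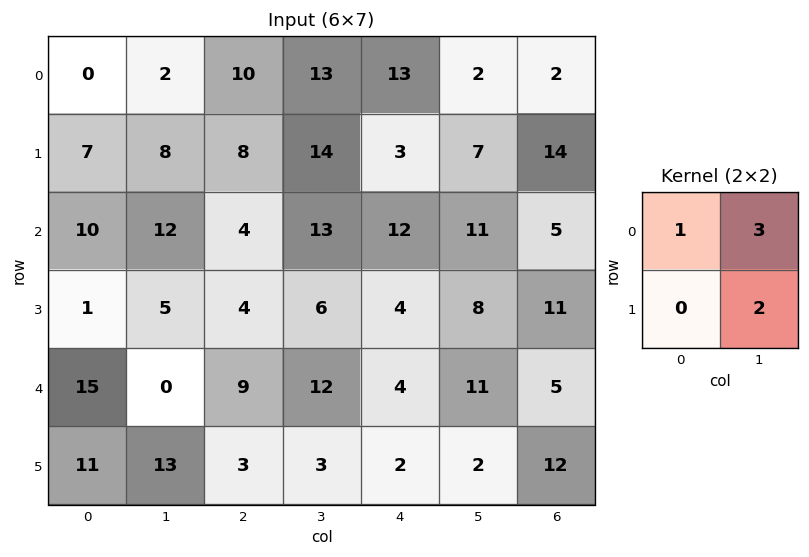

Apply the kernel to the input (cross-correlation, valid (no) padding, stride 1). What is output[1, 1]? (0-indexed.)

The receptive field on the input at this output position is [8 8 / 12 4]. Elementwise product with the kernel and sum: 8·1 + 8·3 + 4·2.

40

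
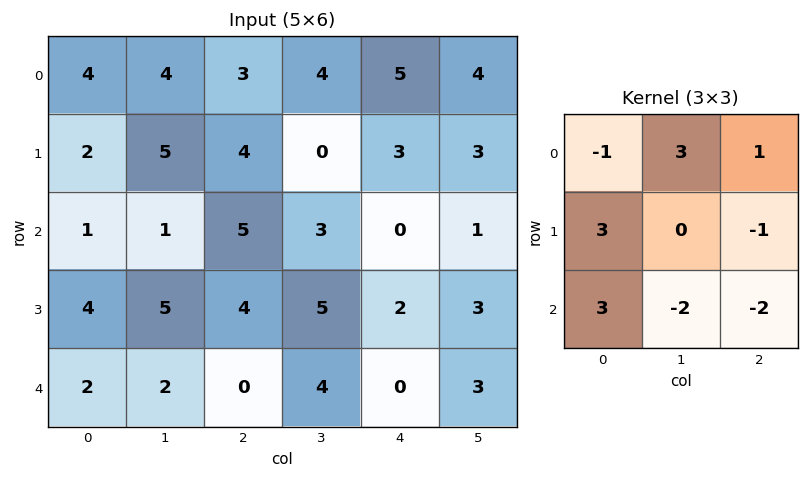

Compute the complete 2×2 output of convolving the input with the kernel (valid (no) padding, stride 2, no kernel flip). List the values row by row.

4 32
17 6

Output[0,0]: The receptive field on the input at this output position is [4 4 3 / 2 5 4 / 1 1 5]. Elementwise product with the kernel and sum: 4·-1 + 4·3 + 3·1 + 2·3 + 4·-1 + 1·3 + 1·-2 + 5·-2.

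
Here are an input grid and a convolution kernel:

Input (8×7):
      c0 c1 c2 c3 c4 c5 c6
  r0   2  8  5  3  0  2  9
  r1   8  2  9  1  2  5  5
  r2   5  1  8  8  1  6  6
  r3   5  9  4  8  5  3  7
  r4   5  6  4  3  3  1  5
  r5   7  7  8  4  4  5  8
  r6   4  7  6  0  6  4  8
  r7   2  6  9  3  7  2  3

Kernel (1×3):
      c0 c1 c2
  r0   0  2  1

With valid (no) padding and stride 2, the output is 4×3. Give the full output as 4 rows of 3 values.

21 6 13
10 17 18
16 9 7
20 6 16

Output[0,0]: The receptive field on the input at this output position is [2 8 5]. Elementwise product with the kernel and sum: 8·2 + 5·1.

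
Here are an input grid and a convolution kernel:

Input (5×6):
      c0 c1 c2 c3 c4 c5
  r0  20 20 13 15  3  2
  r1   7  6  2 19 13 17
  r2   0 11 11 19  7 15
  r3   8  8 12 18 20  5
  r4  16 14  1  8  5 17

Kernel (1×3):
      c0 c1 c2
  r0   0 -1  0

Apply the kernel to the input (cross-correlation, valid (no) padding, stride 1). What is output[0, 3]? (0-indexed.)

-3

The receptive field on the input at this output position is [15 3 2]. Elementwise product with the kernel and sum: 3·-1.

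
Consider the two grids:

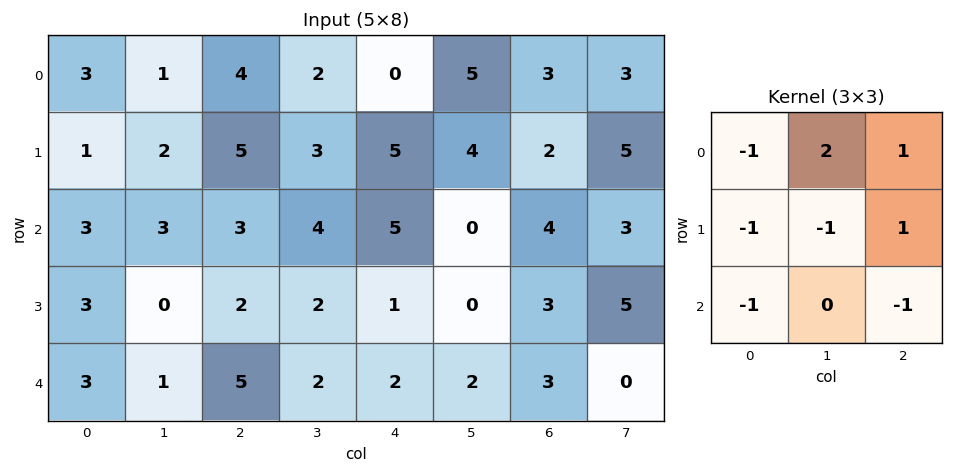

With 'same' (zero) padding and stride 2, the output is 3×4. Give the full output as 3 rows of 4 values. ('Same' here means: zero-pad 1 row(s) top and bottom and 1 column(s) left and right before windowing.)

Output[0,0]: The receptive field on the zero-padded input at this output position is [0 0 0 / 0 3 1 / 0 1 2]. Elementwise product with the kernel and sum: 0·-1 + 0·2 + 0·1 + 0·-1 + 3·-1 + 1·1 + 0·-1 + 2·-1.

-4 -8 -4 -14
4 7 0 -1
4 2 -2 6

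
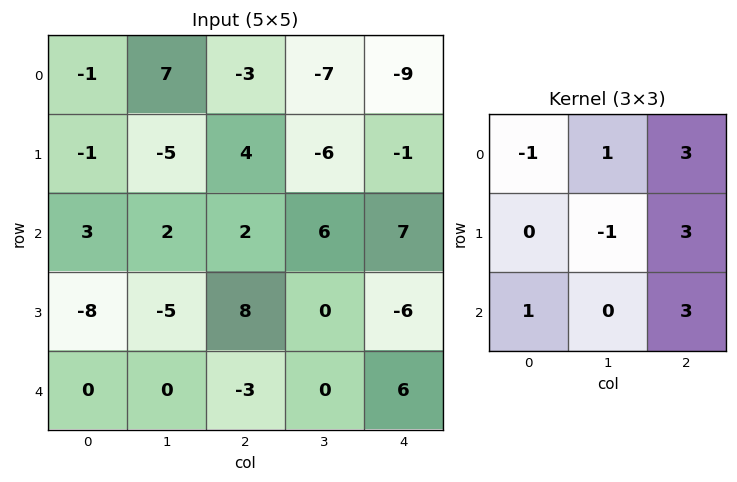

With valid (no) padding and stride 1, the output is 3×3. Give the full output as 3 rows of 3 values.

25 -33 -5
28 2 -8
25 10 22

Output[0,0]: The receptive field on the input at this output position is [-1 7 -3 / -1 -5 4 / 3 2 2]. Elementwise product with the kernel and sum: -1·-1 + 7·1 + -3·3 + -5·-1 + 4·3 + 3·1 + 2·3.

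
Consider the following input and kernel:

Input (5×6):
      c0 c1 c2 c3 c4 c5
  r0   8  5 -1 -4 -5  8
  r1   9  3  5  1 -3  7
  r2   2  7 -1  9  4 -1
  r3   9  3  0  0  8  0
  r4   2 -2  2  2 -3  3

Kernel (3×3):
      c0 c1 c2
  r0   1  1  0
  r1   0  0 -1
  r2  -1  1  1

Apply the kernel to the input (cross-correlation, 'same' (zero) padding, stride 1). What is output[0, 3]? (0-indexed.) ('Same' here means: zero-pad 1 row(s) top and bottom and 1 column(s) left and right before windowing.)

The receptive field on the zero-padded input at this output position is [0 0 0 / -1 -4 -5 / 5 1 -3]. Elementwise product with the kernel and sum: 0·1 + 0·1 + -5·-1 + 5·-1 + 1·1 + -3·1.

-2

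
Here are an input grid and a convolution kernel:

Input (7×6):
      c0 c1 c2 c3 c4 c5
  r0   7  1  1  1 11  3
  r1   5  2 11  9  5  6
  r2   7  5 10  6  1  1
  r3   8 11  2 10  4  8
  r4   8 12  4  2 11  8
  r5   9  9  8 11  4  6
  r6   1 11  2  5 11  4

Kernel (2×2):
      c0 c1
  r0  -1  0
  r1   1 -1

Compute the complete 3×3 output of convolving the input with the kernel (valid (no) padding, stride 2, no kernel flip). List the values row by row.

Output[0,0]: The receptive field on the input at this output position is [7 1 / 5 2]. Elementwise product with the kernel and sum: 7·-1 + 5·1 + 2·-1.
Output[0,1]: The receptive field on the input at this output position is [1 1 / 11 9]. Elementwise product with the kernel and sum: 1·-1 + 11·1 + 9·-1.

-4 1 -12
-10 -18 -5
-8 -7 -13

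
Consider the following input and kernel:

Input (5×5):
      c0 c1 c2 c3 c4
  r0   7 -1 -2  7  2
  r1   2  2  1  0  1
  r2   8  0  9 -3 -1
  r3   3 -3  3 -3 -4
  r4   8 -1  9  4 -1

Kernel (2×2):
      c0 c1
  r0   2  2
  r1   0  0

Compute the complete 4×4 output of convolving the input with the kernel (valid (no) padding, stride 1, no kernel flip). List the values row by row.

12 -6 10 18
8 6 2 2
16 18 12 -8
0 0 0 -14

Output[0,0]: The receptive field on the input at this output position is [7 -1 / 2 2]. Elementwise product with the kernel and sum: 7·2 + -1·2.
Output[0,1]: The receptive field on the input at this output position is [-1 -2 / 2 1]. Elementwise product with the kernel and sum: -1·2 + -2·2.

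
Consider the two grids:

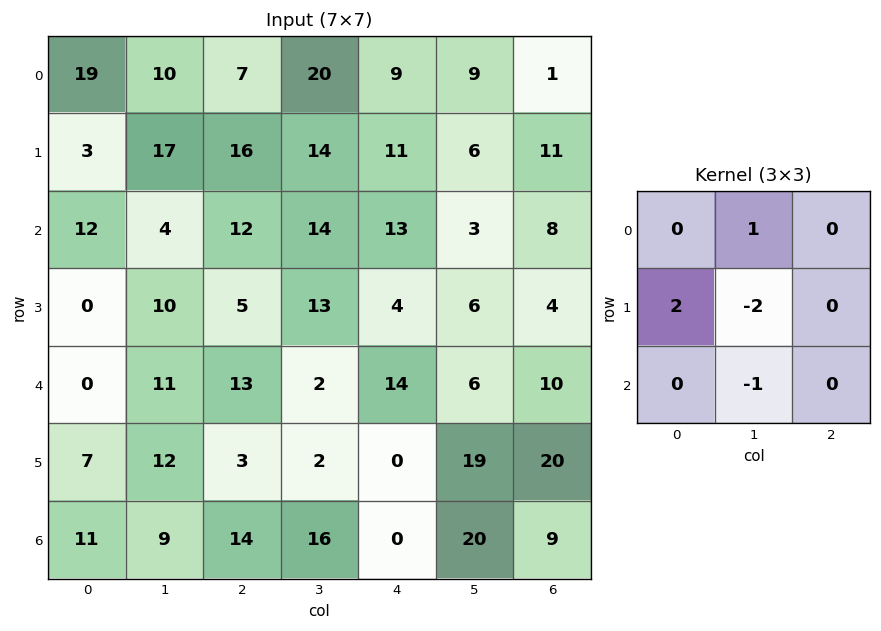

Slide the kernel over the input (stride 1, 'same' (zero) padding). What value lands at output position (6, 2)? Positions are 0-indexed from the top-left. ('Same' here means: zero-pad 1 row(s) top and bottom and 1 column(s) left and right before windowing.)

The receptive field on the zero-padded input at this output position is [12 3 2 / 9 14 16 / 0 0 0]. Elementwise product with the kernel and sum: 3·1 + 9·2 + 14·-2 + 0·-1.

-7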